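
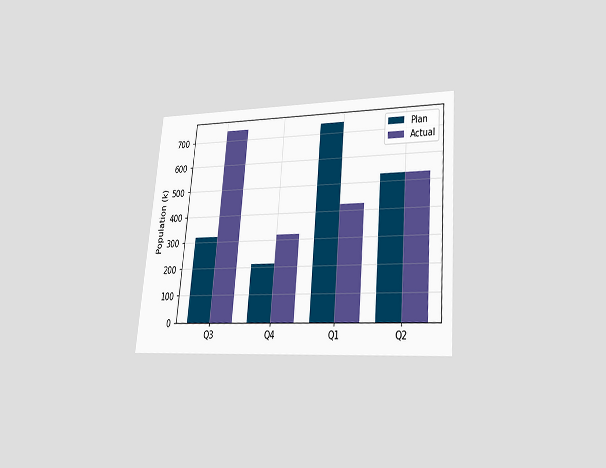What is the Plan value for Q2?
The chart is tilted about 5° clockwise and viewed slightly from below. The Plan bar at Q2 reaches 530k on the y-axis.

530k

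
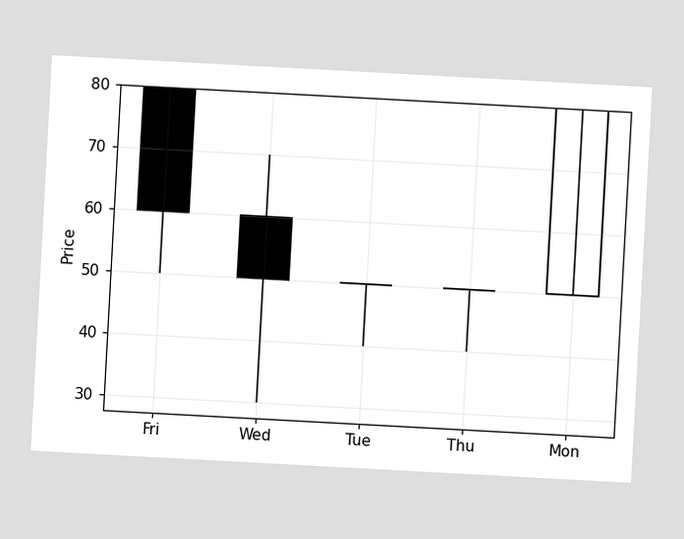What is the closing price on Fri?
60

The chart is tilted about 3° clockwise. The Fri candle closes at 60.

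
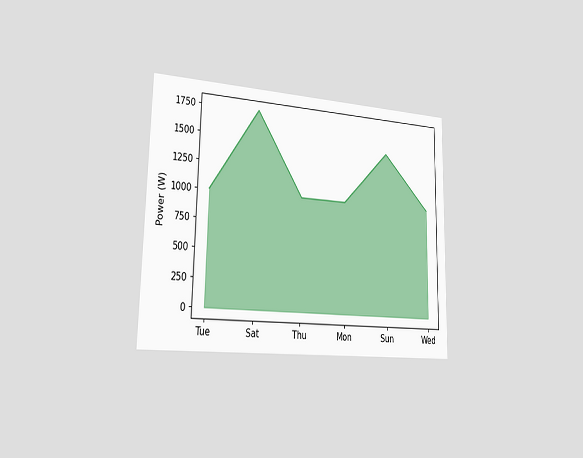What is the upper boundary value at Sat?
The chart is viewed slightly from the left. At Sat the upper boundary is at 1750W.

1750W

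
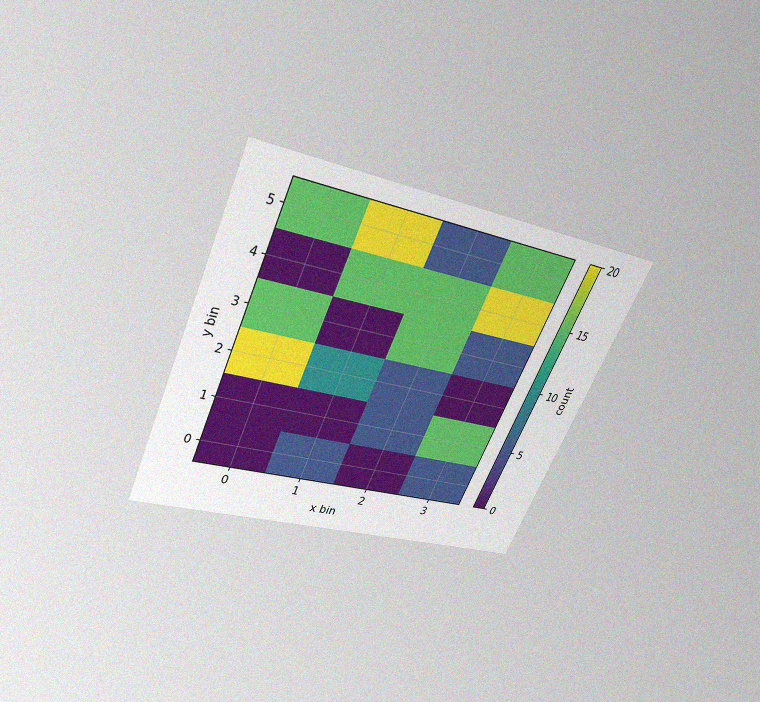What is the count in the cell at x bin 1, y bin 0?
5

The chart is tilted about 24° clockwise and viewed slightly from above, with some photo noise. Matching the cell (1, 0) against the colorbar gives 5.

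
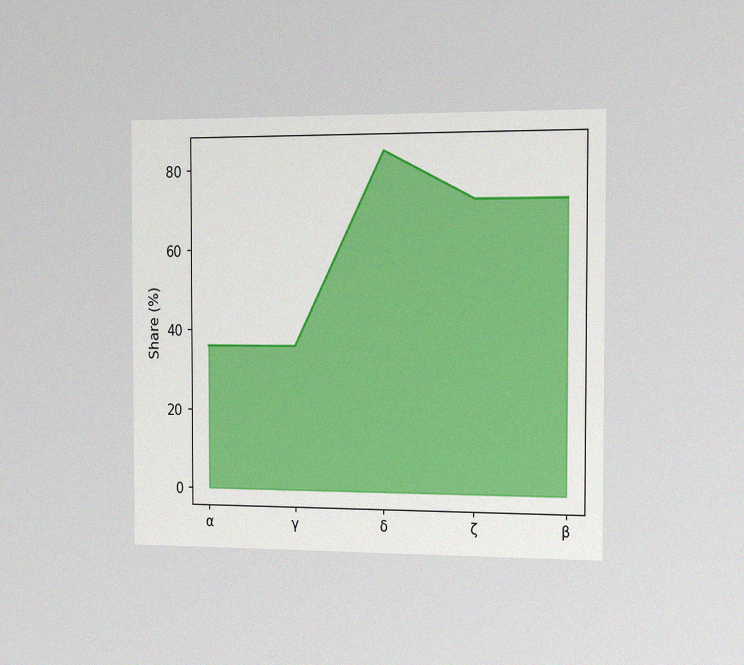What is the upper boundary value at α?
The chart is viewed slightly from the right, with some photo noise. At α the upper boundary is at 36%.

36%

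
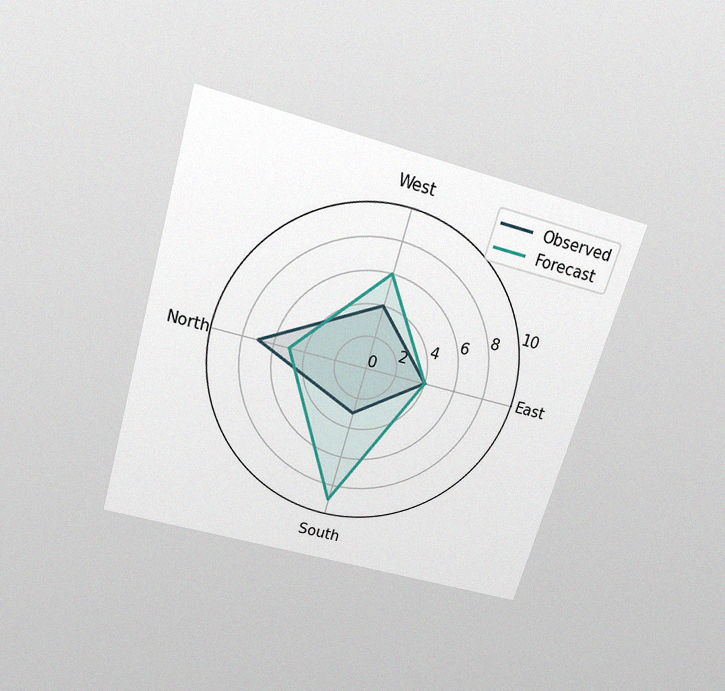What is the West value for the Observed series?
The chart is tilted about 16° clockwise and viewed slightly from above, with some photo noise. On the West axis, Observed reaches 4.

4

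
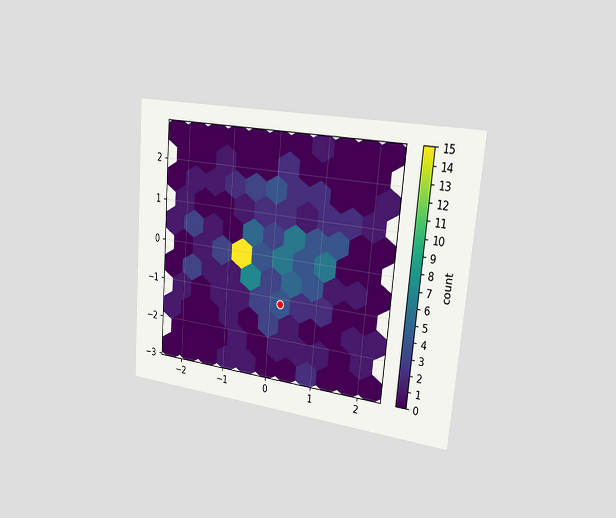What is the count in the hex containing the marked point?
4

The chart is tilted about 5° clockwise and viewed slightly from the right. The marked hex reads 4 on the colorbar.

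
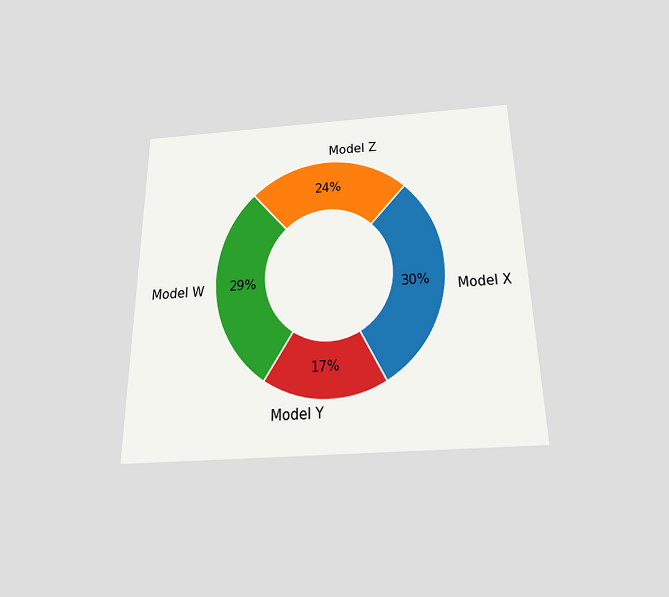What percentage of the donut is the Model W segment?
The chart is viewed slightly from below. The Model W segment takes up 29% of the ring.

29%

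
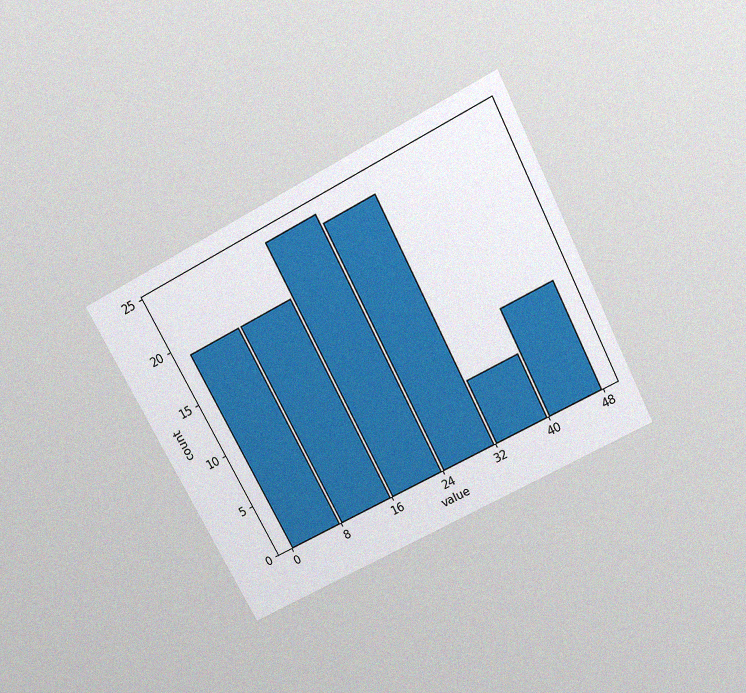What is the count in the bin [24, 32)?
23

The chart is tilted about 28° counter-clockwise and viewed slightly from above, with some photo noise. The [24, 32) bin has height 23.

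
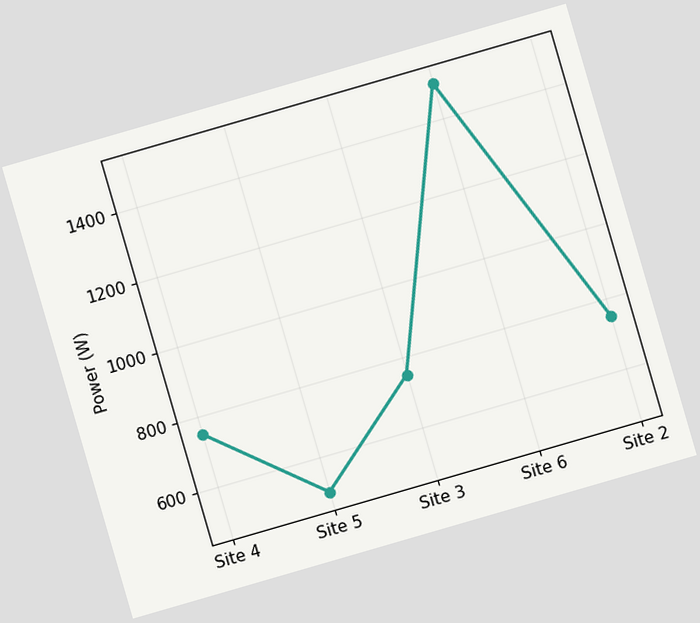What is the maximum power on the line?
The chart is tilted about 16° counter-clockwise. The highest point is at Site 6, and reading across to the y-axis gives 1500W.

1500W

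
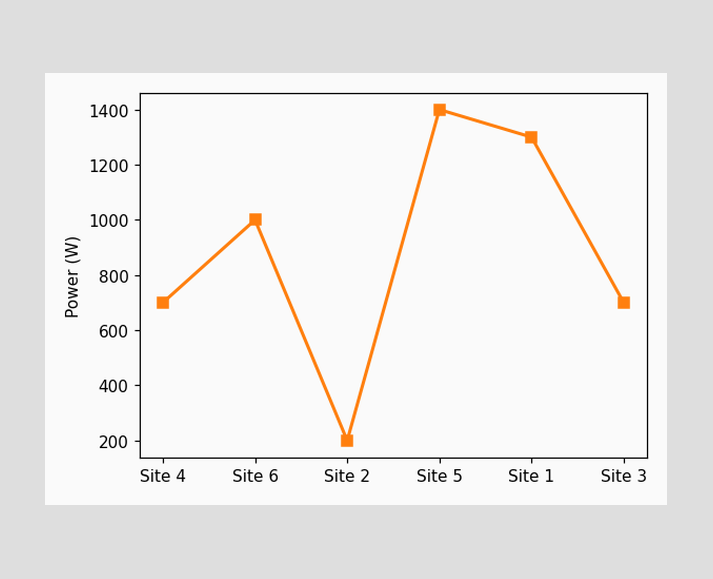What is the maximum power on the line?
The highest point is at Site 5, and reading across to the y-axis gives 1400W.

1400W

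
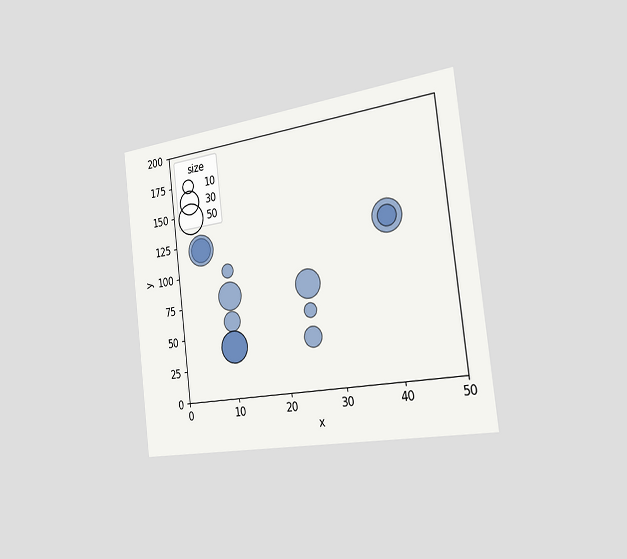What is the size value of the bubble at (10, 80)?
The chart is tilted about 7° counter-clockwise and viewed slightly from the right. Matching the bubble at (10, 80) against the size legend gives 40.

40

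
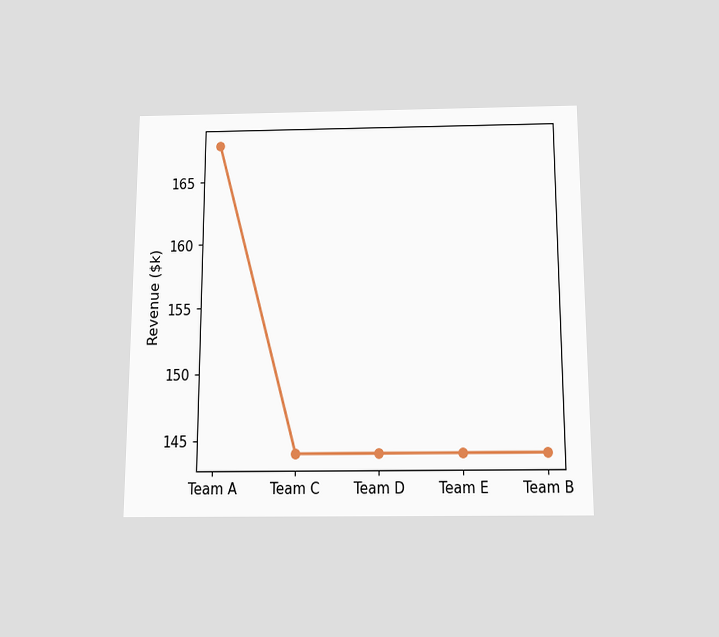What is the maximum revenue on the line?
$168k

The chart is viewed slightly from below. The highest point is at Team A, and reading across to the y-axis gives $168k.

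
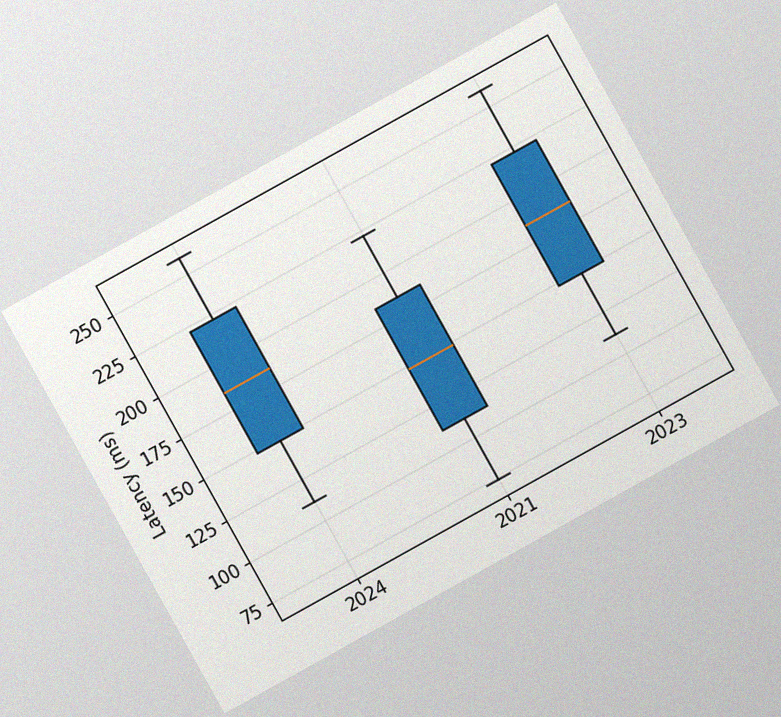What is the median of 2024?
185ms

The chart is tilted about 29° counter-clockwise, with some photo noise. The median line in the 2024 box sits at 185ms.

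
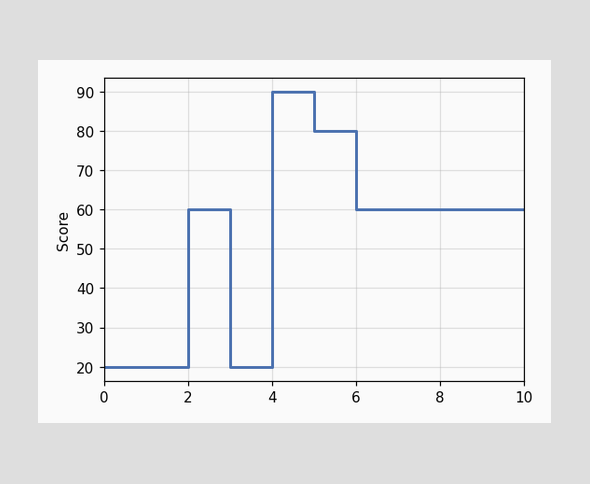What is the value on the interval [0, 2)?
On [0, 2) the step sits at 20.

20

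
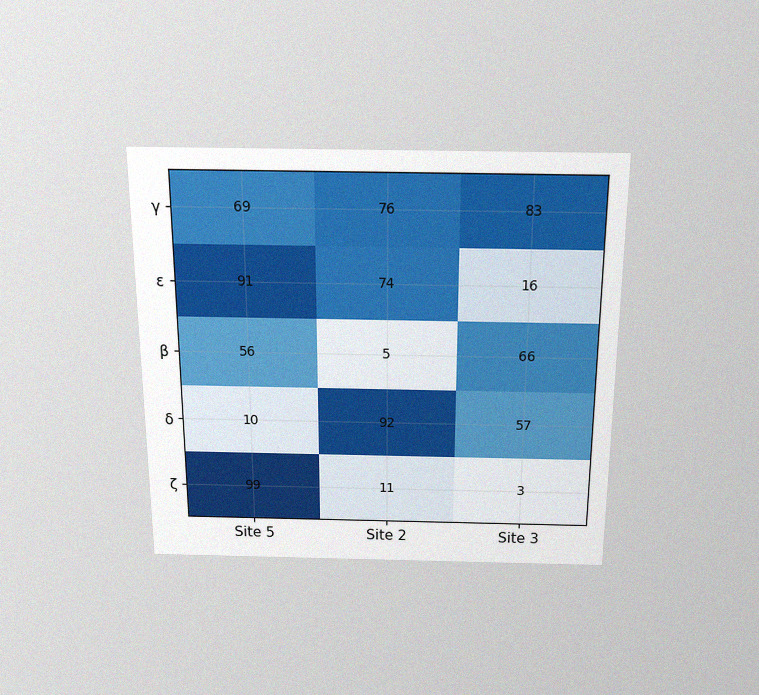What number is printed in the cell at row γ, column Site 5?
69

The chart is viewed slightly from above, with some photo noise. The (γ, Site 5) cell reads 69.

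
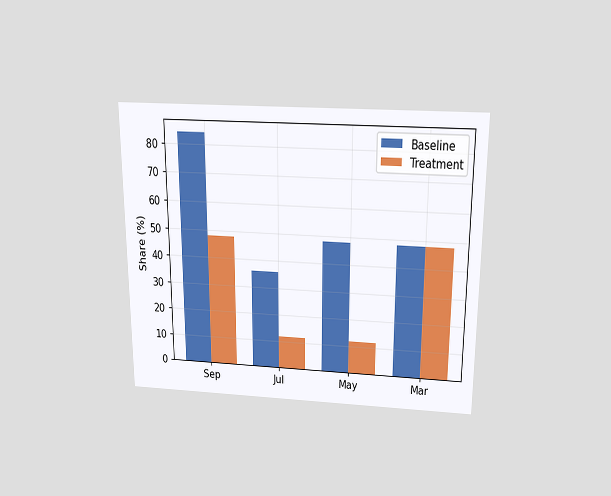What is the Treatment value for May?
The chart is viewed slightly from above. The Treatment bar at May reaches 12% on the y-axis.

12%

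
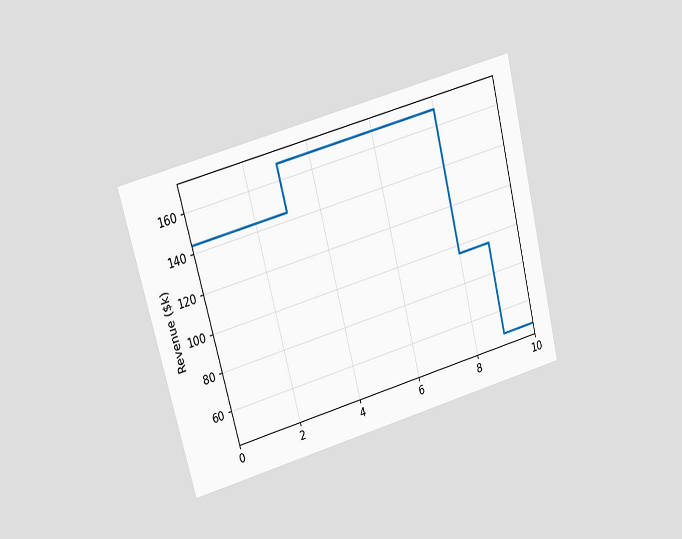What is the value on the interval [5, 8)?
$168k

The chart is tilted about 14° counter-clockwise and viewed at a slight angle. On [5, 8) the step sits at $168k.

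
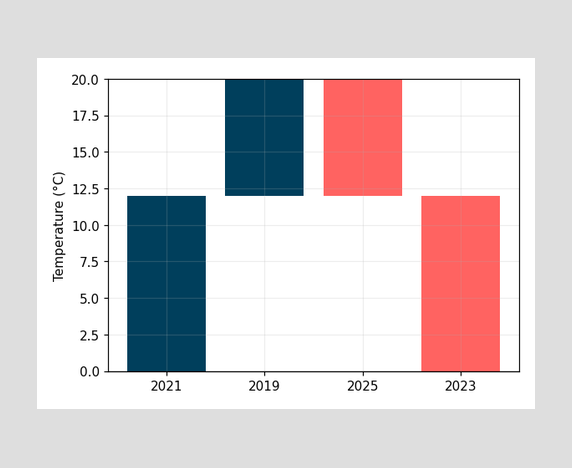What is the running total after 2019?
After 2019 the running total reaches 20°C.

20°C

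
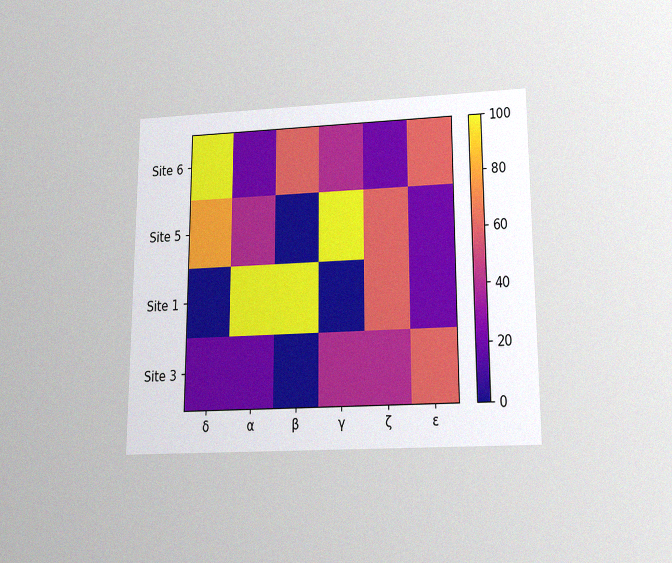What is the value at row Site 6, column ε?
60

The chart is viewed slightly from below, with some photo noise. Matching cell (Site 6, ε) against the colorbar gives 60.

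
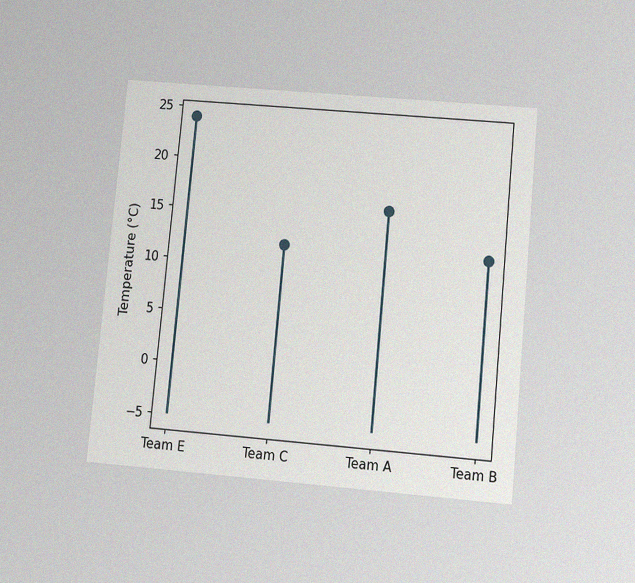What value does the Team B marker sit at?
The chart is tilted about 5° clockwise and viewed slightly from below, with some photo noise. The Team B marker sits at 12°C.

12°C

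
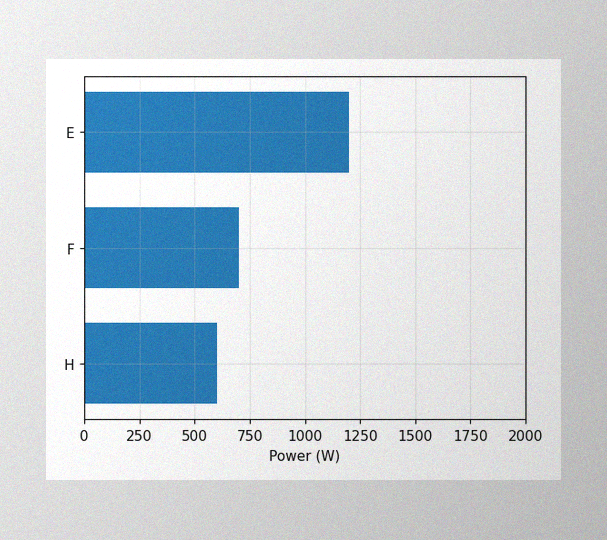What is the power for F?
700W

The image has some photo noise and uneven lighting. Reading along the chart's x-axis, the F bar reaches 700W.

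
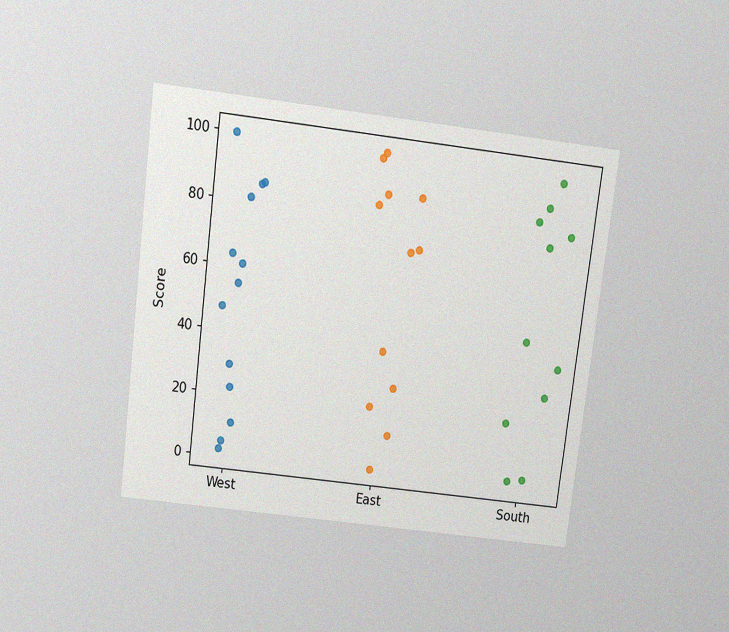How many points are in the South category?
11

The chart is tilted about 7° clockwise and viewed slightly from above, with some photo noise. Counting the markers in the South column gives 11.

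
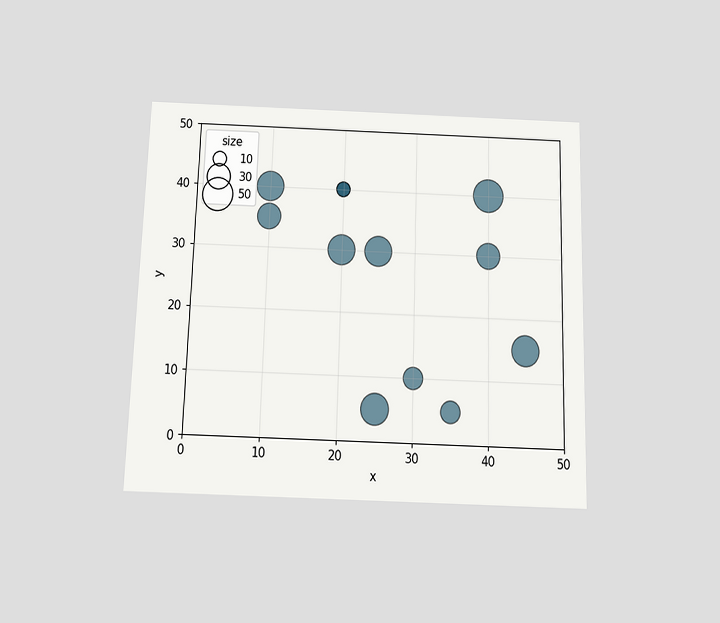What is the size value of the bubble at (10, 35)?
The chart is viewed slightly from below. Matching the bubble at (10, 35) against the size legend gives 30.

30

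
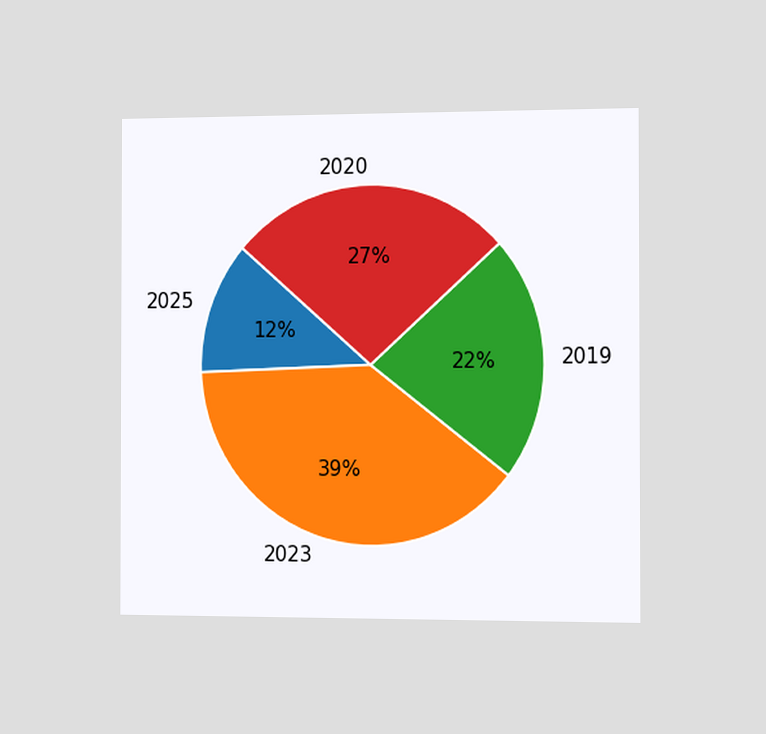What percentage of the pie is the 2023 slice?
39%

The chart is viewed slightly from the right. The 2023 slice takes up 39% of the pie.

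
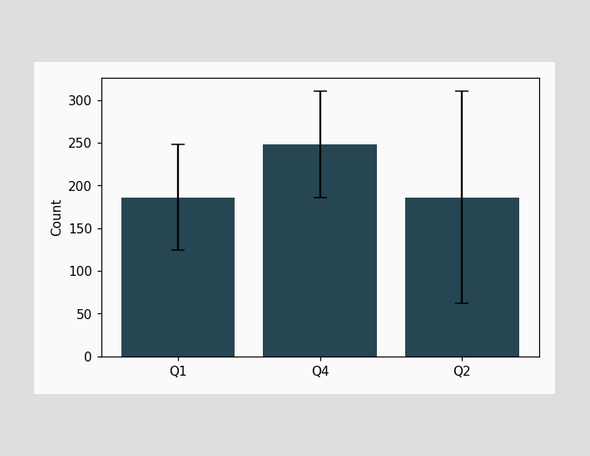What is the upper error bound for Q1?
The Q1 bar's upper whisker reaches 248.

248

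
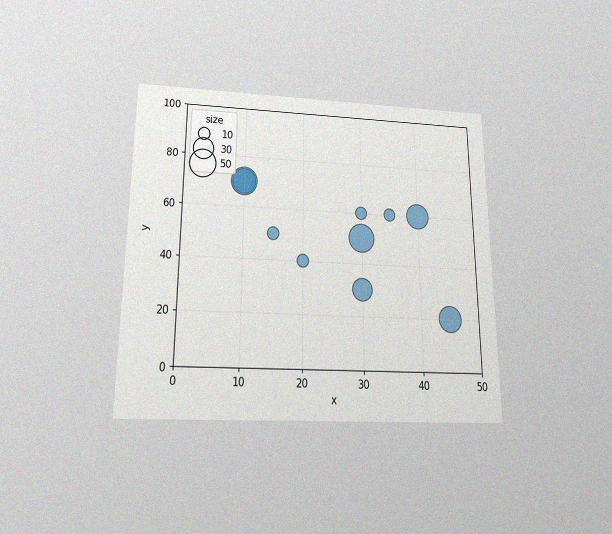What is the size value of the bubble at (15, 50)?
The chart is viewed slightly from below, with some photo noise. Matching the bubble at (15, 50) against the size legend gives 10.

10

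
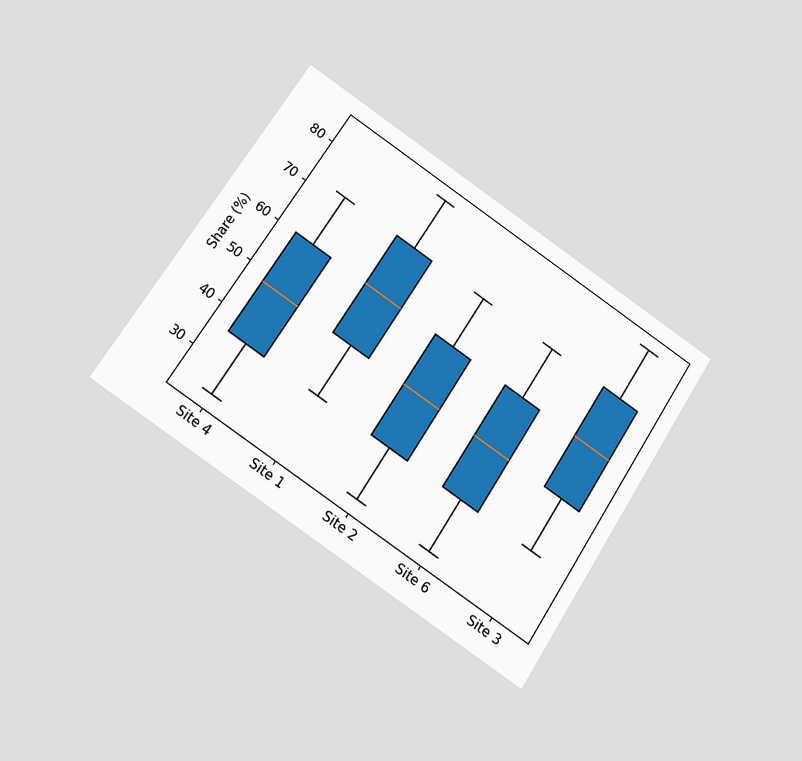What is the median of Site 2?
48%

The chart is tilted about 33° clockwise and viewed at a slight angle. The median line in the Site 2 box sits at 48%.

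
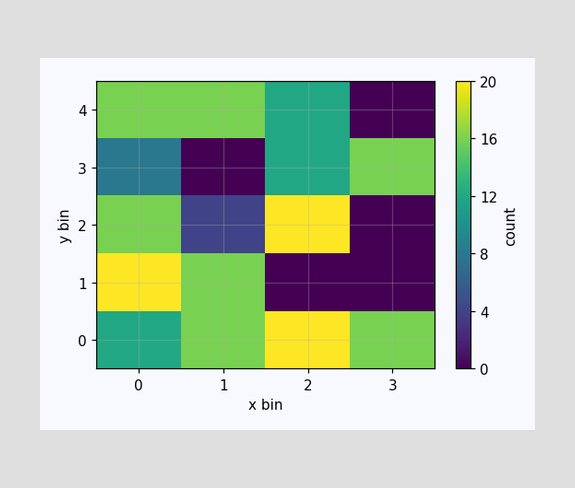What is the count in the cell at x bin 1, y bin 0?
Matching the cell (1, 0) against the colorbar gives 16.

16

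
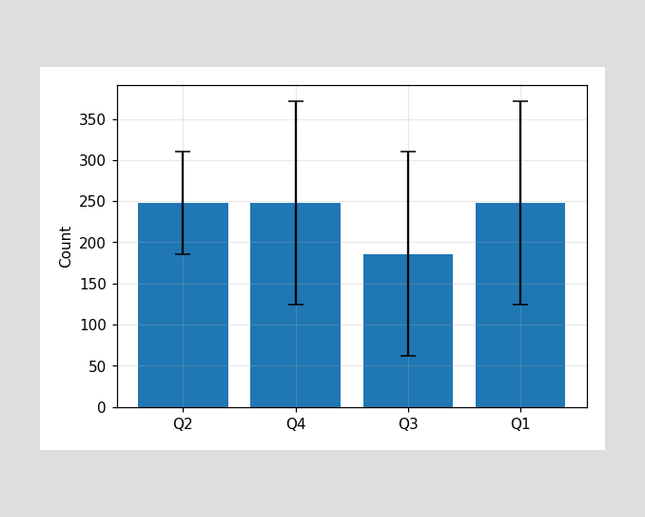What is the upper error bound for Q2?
The Q2 bar's upper whisker reaches 310.

310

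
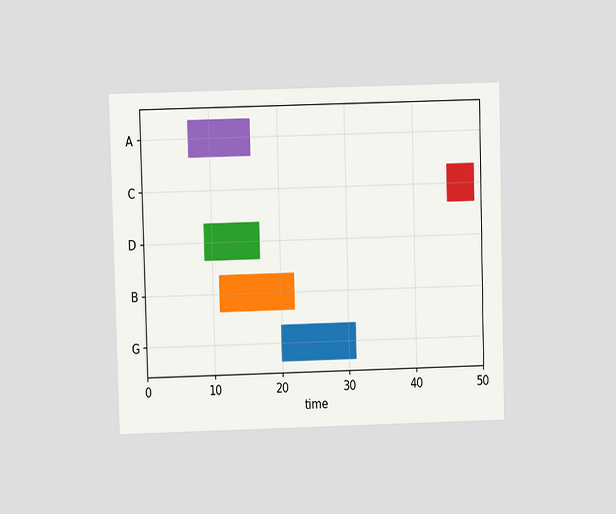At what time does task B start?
The chart is viewed at a slight angle. The B bar begins at t=11.

11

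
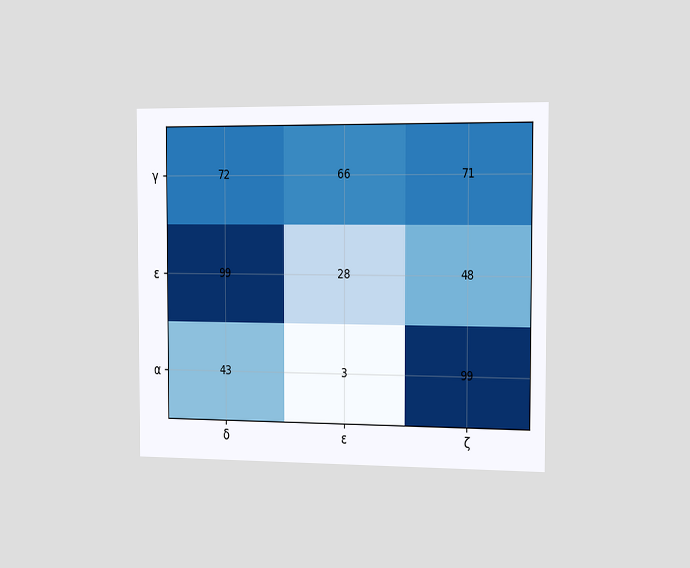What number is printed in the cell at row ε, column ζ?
The chart is viewed slightly from the right. The (ε, ζ) cell reads 48.

48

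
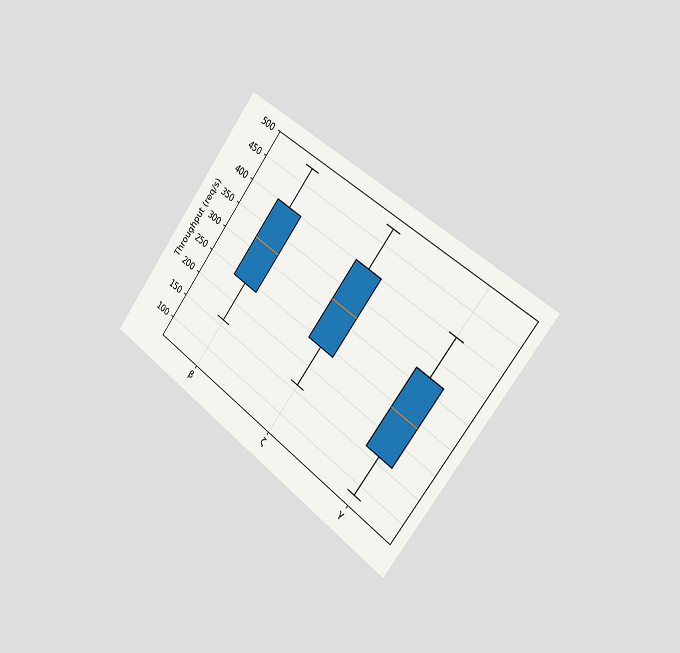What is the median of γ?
240req/s

The chart is tilted about 37° clockwise and viewed slightly from the right. The median line in the γ box sits at 240req/s.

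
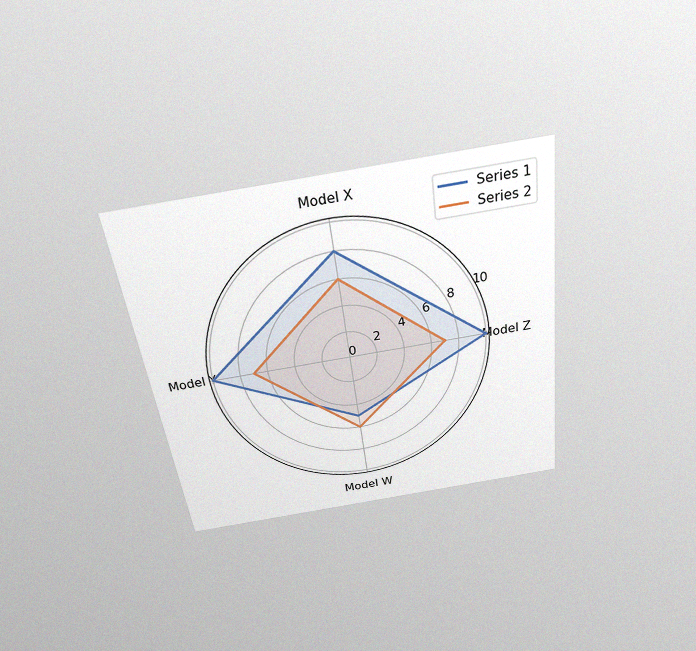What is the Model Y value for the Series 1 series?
The chart is tilted about 8° counter-clockwise and viewed slightly from above, with some photo noise. On the Model Y axis, Series 1 reaches 10.

10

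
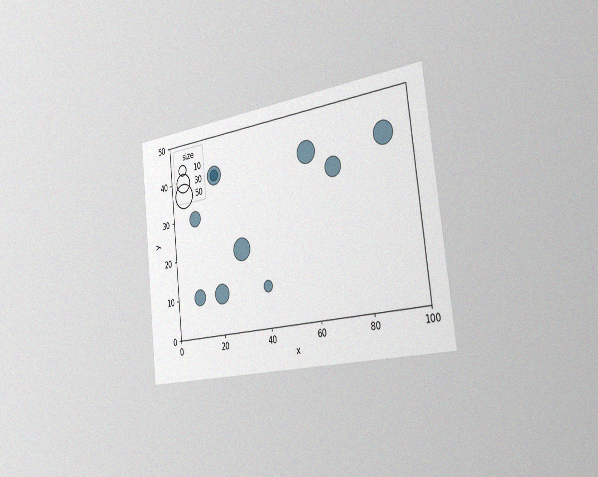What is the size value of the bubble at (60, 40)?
40

The chart is tilted about 7° counter-clockwise and viewed slightly from the right, with some photo noise. Matching the bubble at (60, 40) against the size legend gives 40.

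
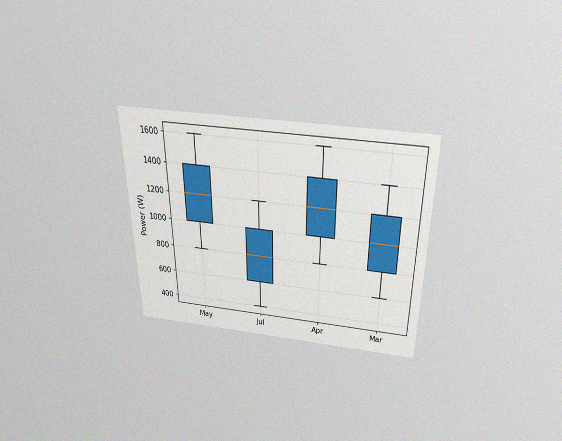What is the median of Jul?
The chart is viewed slightly from above, with some photo noise. The median line in the Jul box sits at 800W.

800W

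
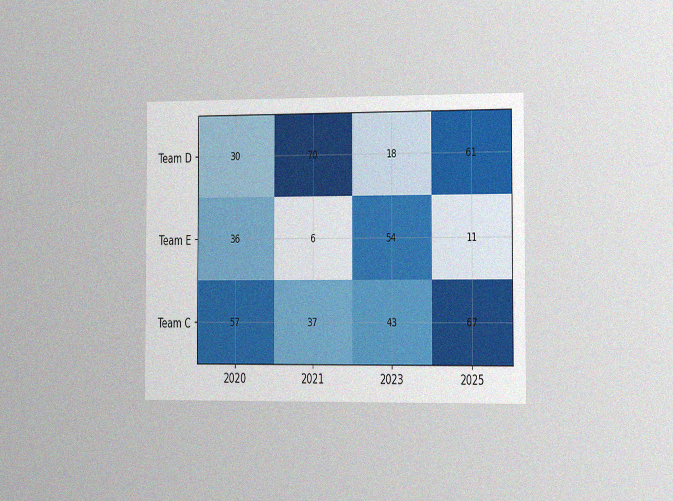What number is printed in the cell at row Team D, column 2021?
70

The chart is viewed slightly from the right, with some photo noise. The (Team D, 2021) cell reads 70.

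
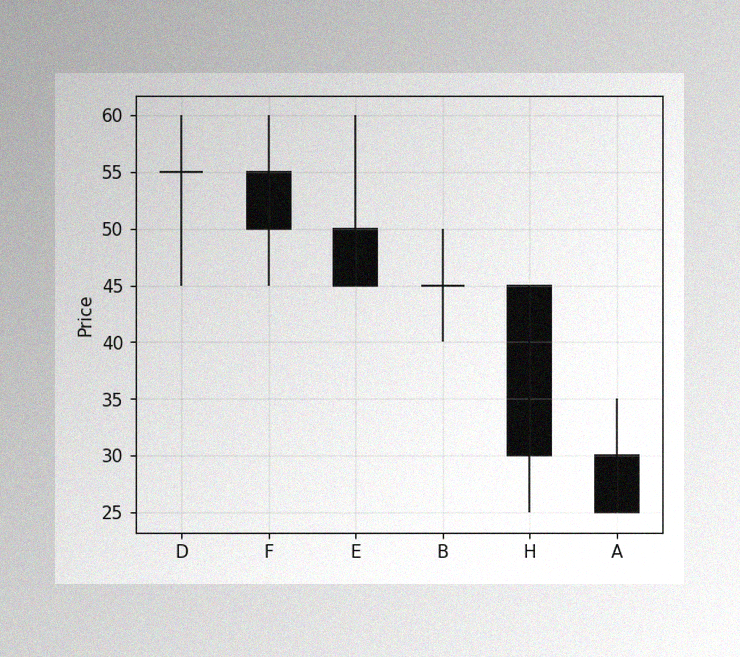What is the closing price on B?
The image has some photo noise and uneven lighting. The B candle closes at 45.

45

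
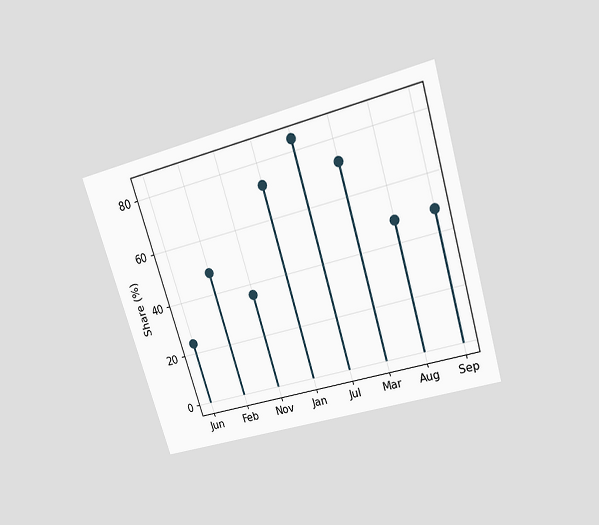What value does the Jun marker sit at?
24%

The chart is tilted about 17° counter-clockwise and viewed slightly from above. The Jun marker sits at 24%.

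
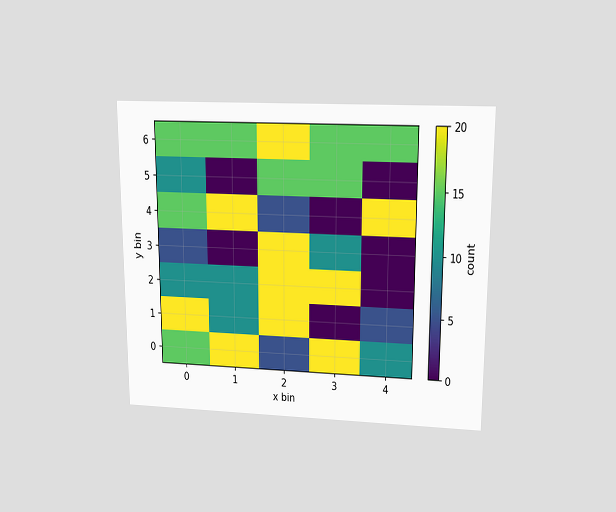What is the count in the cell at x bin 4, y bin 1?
5

The chart is viewed slightly from above. Matching the cell (4, 1) against the colorbar gives 5.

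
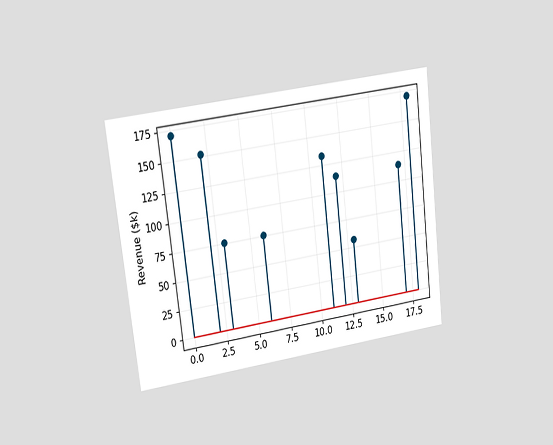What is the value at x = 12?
The chart is tilted about 7° counter-clockwise and viewed at a slight angle. The stem at x=12 reaches $114k.

$114k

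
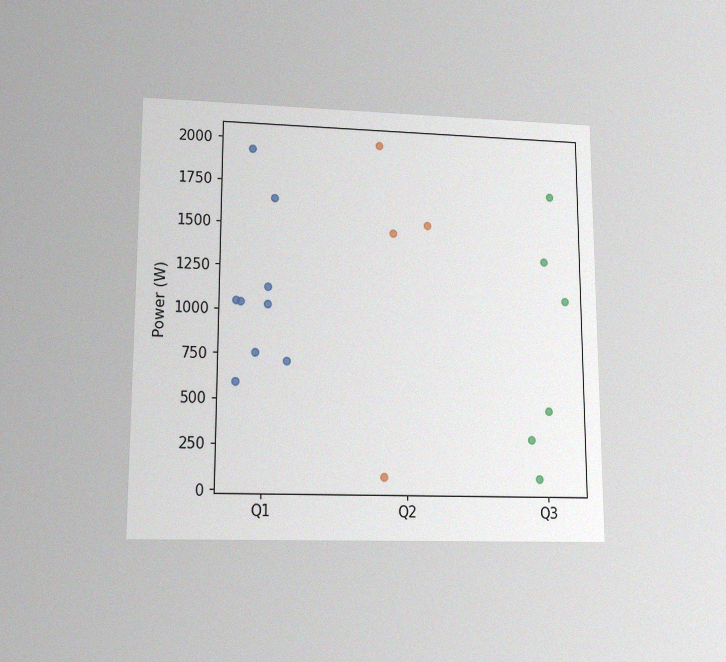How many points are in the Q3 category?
6

The chart is viewed at a slight angle, with some photo noise. Counting the markers in the Q3 column gives 6.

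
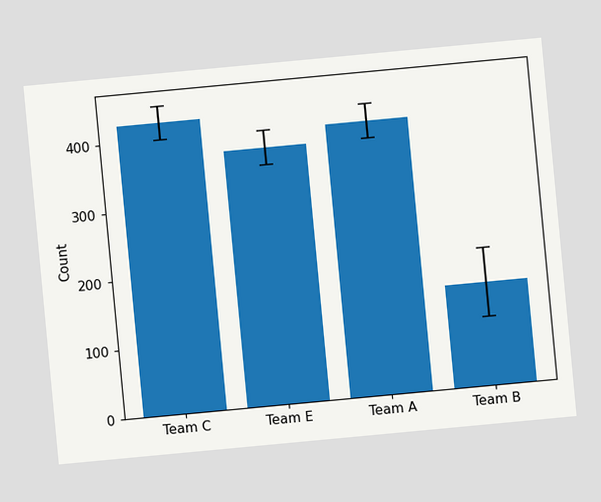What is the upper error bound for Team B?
The chart is tilted about 5° counter-clockwise. The Team B bar's upper whisker reaches 200.

200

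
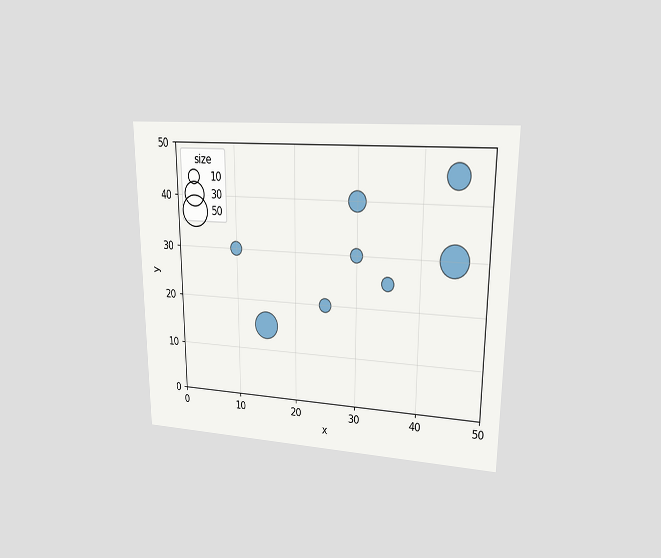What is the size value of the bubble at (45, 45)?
30

The chart is viewed at a slight angle. Matching the bubble at (45, 45) against the size legend gives 30.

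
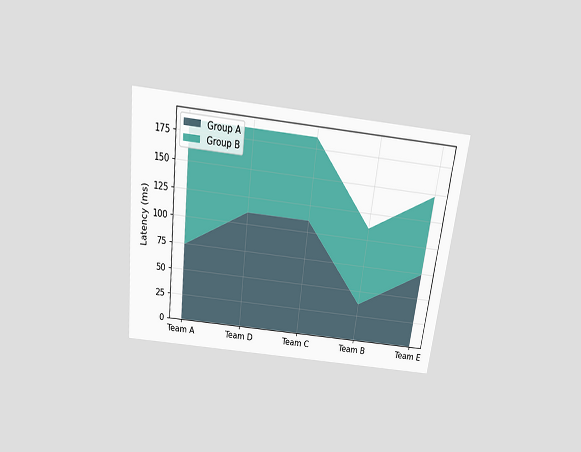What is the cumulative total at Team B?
111ms

The chart is tilted about 7° clockwise and viewed slightly from above. The stacked total at Team B reaches 111ms.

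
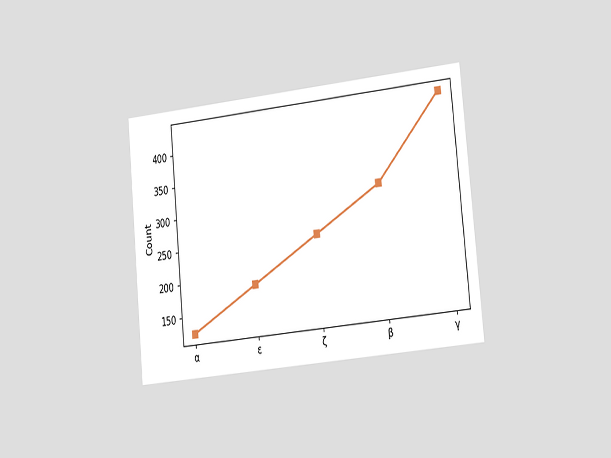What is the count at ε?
186

The chart is tilted about 5° counter-clockwise and viewed slightly from the right. At ε, the line is at 186.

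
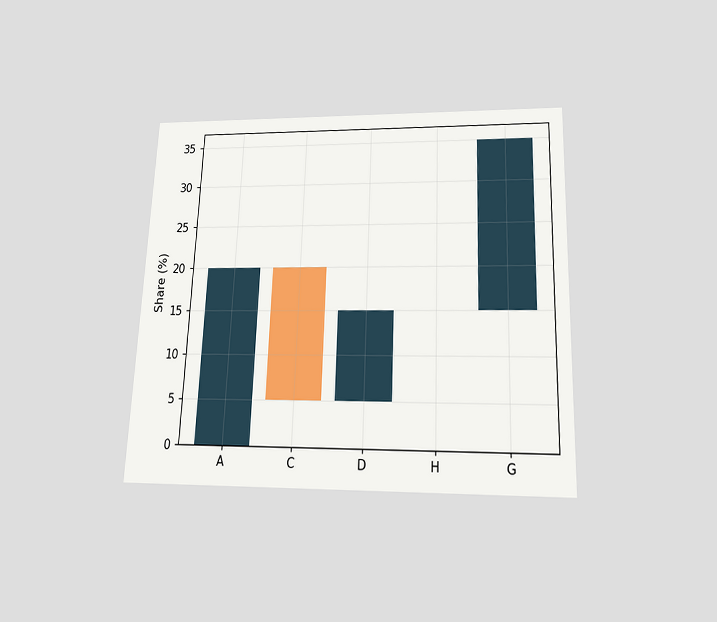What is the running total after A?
20%

The chart is tilted about 2° clockwise and viewed slightly from below. After A the running total reaches 20%.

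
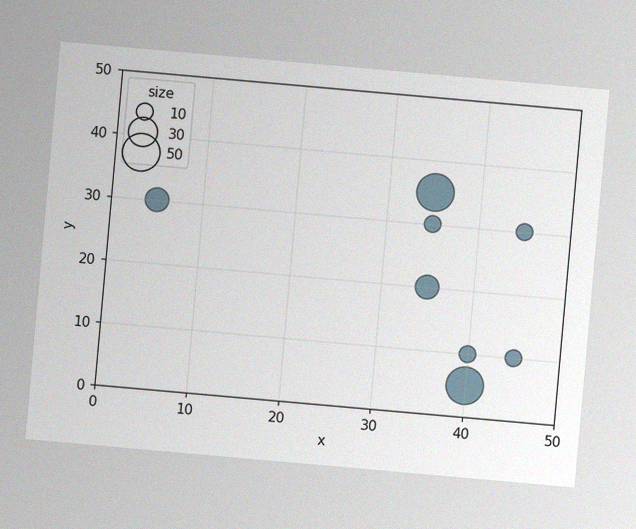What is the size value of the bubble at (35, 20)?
The chart is tilted about 5° clockwise, with some photo noise. Matching the bubble at (35, 20) against the size legend gives 20.

20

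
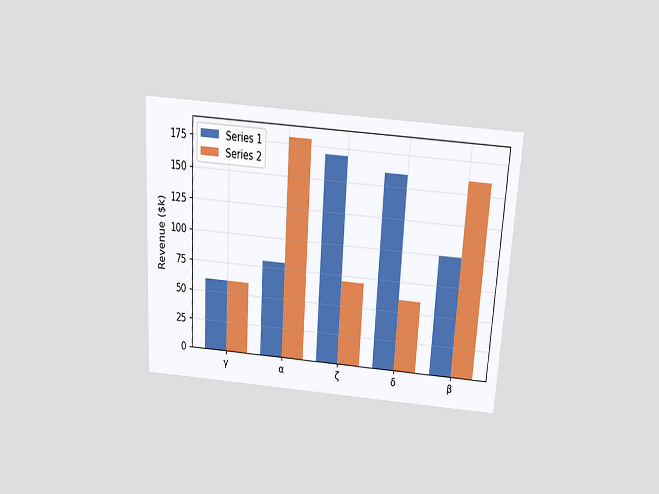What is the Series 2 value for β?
$160k

The chart is tilted about 3° clockwise and viewed slightly from above. The Series 2 bar at β reaches $160k on the y-axis.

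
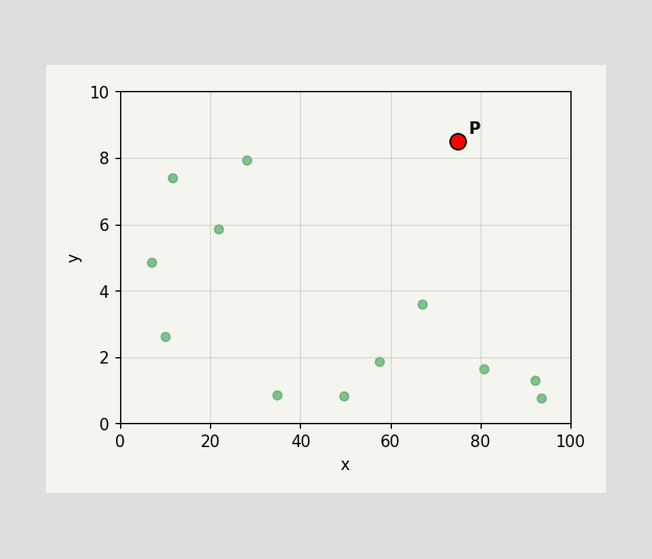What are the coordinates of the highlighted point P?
Following the gridlines from P to each axis, P sits at (75, 8.5).

(75, 8.5)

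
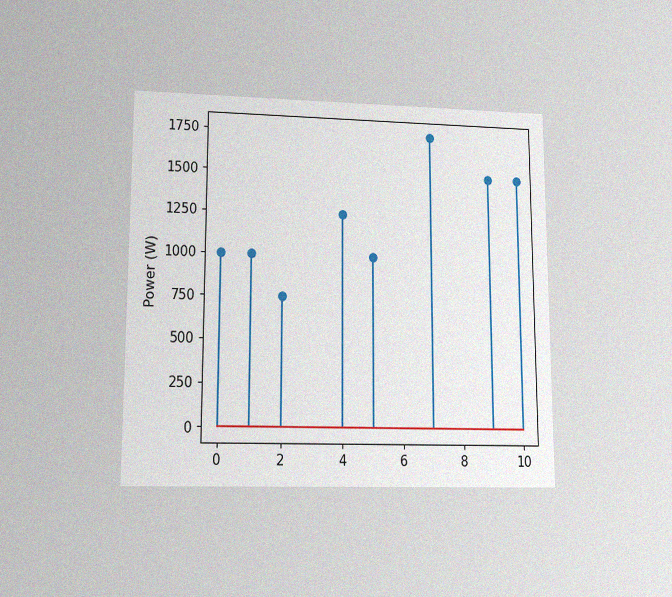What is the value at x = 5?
The chart is viewed at a slight angle, with some photo noise. The stem at x=5 reaches 1000W.

1000W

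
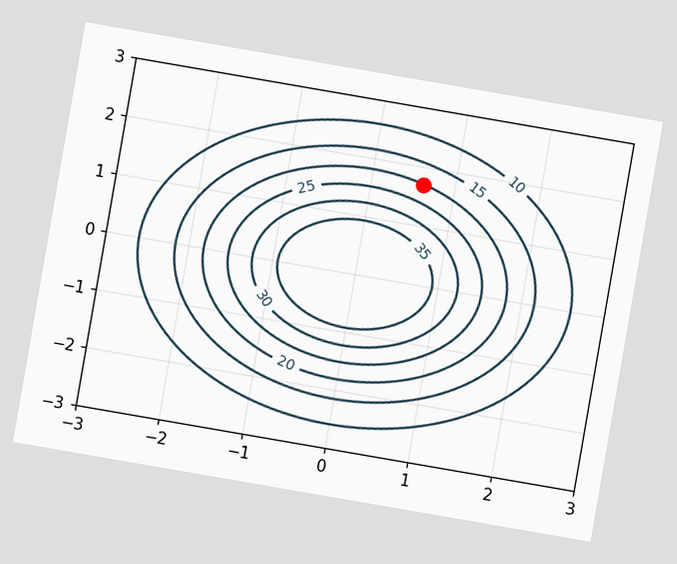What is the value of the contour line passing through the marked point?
20

The chart is tilted about 10° clockwise. The marked point sits on the contour labelled 20.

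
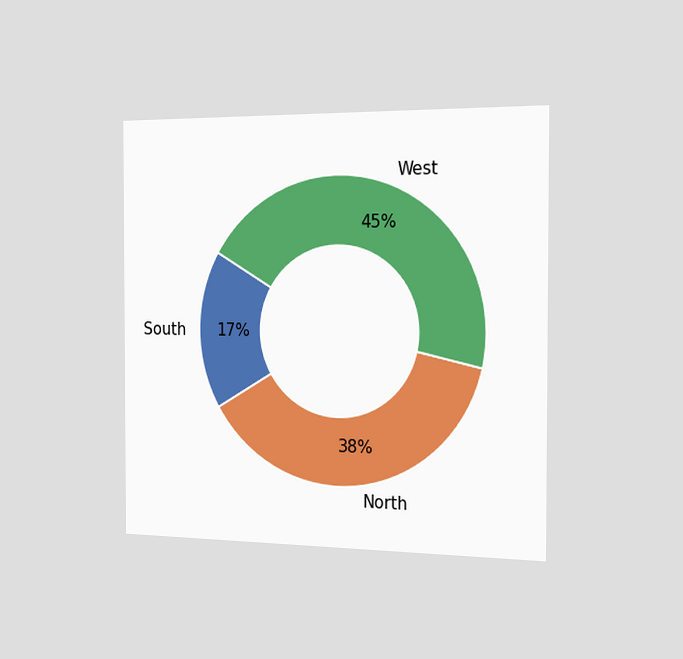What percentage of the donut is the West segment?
The chart is viewed slightly from the right. The West segment takes up 45% of the ring.

45%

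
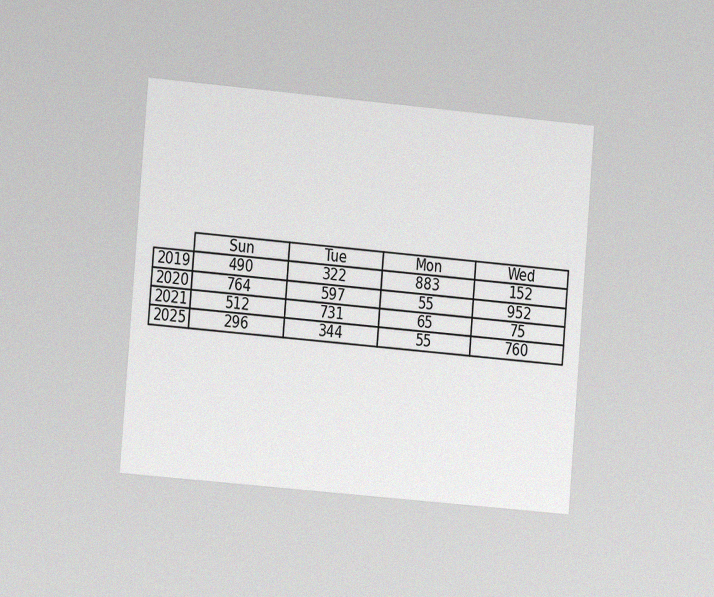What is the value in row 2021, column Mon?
65

The chart is tilted about 5° clockwise and viewed slightly from the left, with some photo noise. The (2021, Mon) cell reads 65.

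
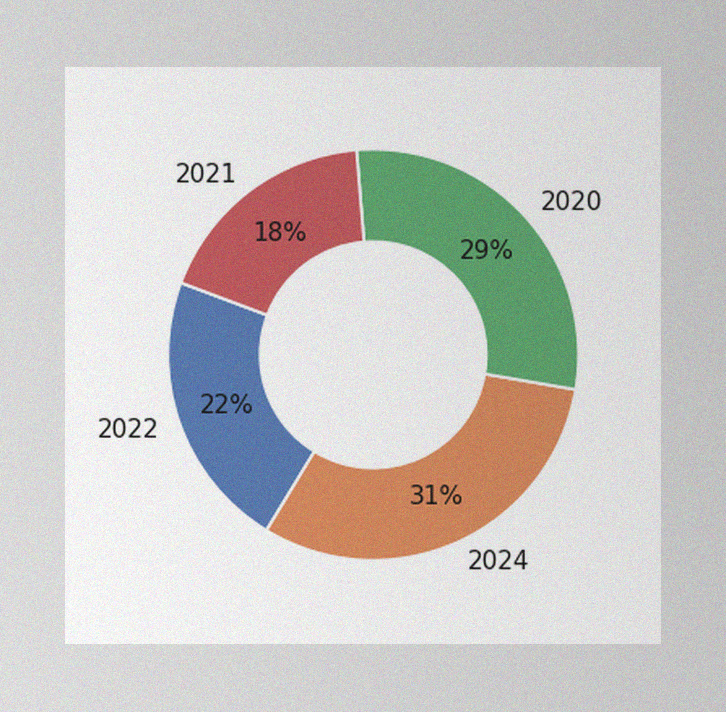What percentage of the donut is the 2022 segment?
The image has some photo noise and uneven lighting. The 2022 segment takes up 22% of the ring.

22%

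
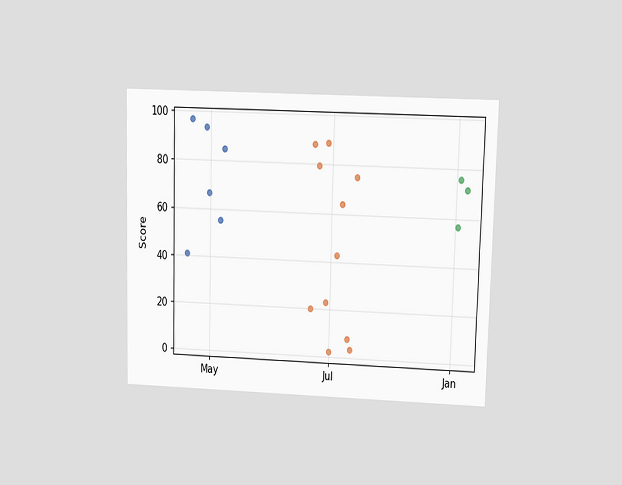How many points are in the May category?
6

The chart is viewed at a slight angle. Counting the markers in the May column gives 6.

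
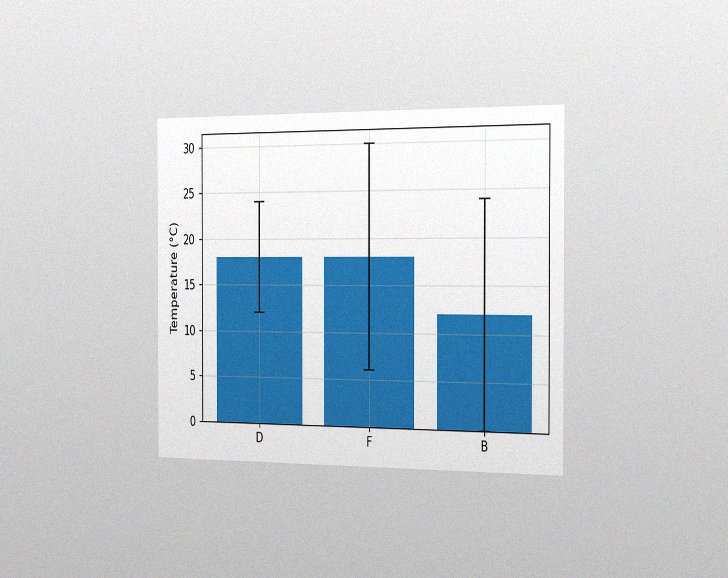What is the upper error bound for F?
30°C

The chart is viewed slightly from the right, with some photo noise. The F bar's upper whisker reaches 30°C.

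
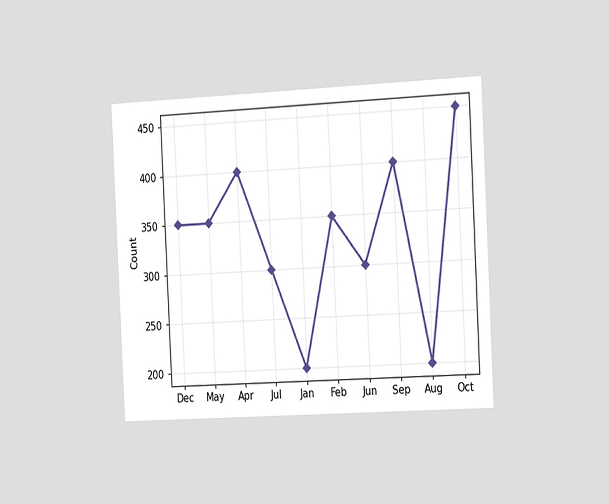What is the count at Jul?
The chart is tilted about 3° counter-clockwise and viewed slightly from the right. At Jul, the line is at 300.

300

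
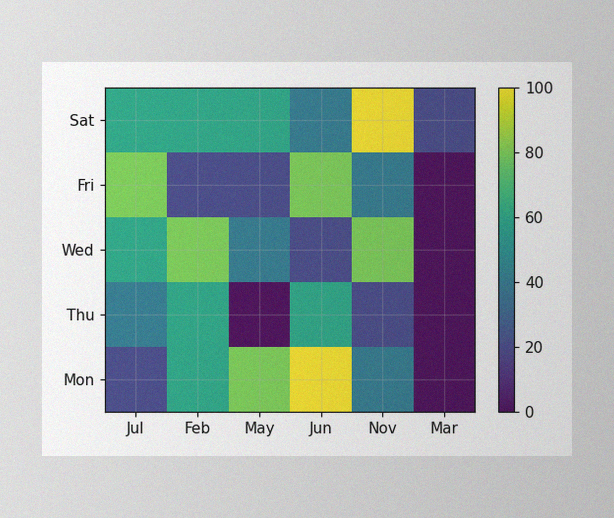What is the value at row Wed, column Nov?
80

The image has some photo noise and uneven lighting. Matching cell (Wed, Nov) against the colorbar gives 80.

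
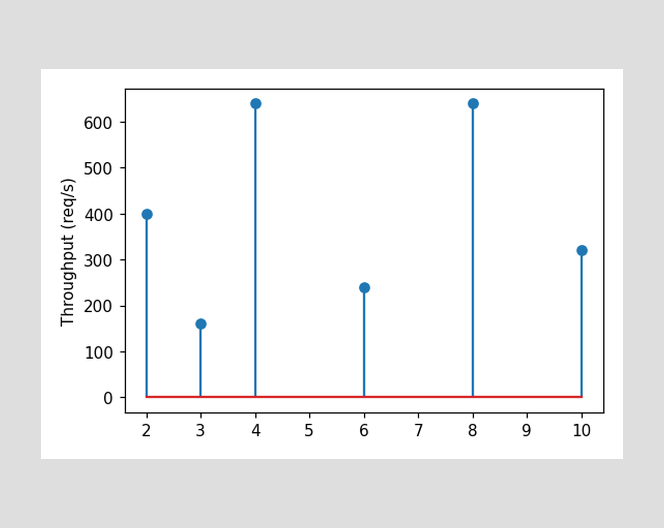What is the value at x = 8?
The stem at x=8 reaches 640req/s.

640req/s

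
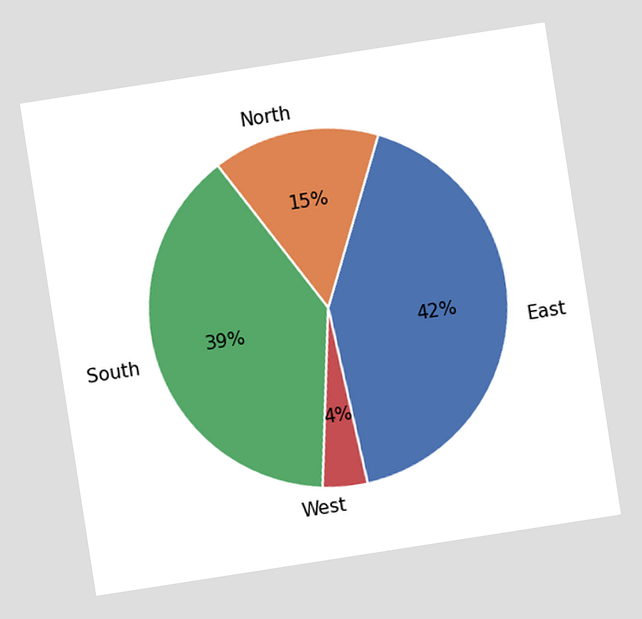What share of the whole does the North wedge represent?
15%

The chart is tilted about 9° counter-clockwise. The North slice takes up 15% of the pie.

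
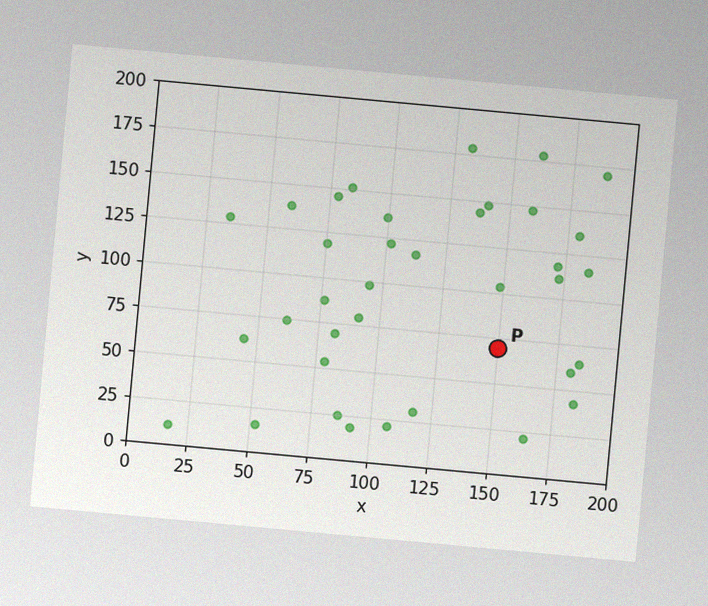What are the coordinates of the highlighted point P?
(150, 70)

The chart is tilted about 5° clockwise, with some photo noise. Following the gridlines from P to each axis, P sits at (150, 70).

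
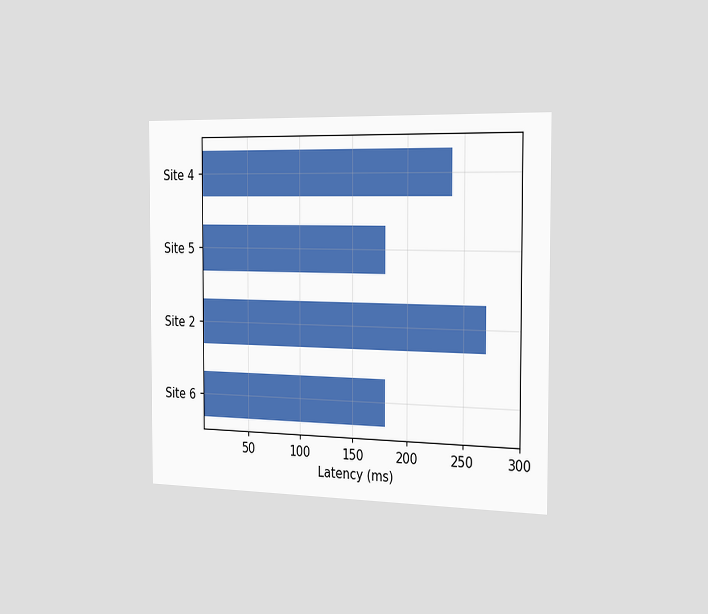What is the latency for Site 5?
The chart is viewed slightly from the right. Reading along the chart's x-axis, the Site 5 bar reaches 180ms.

180ms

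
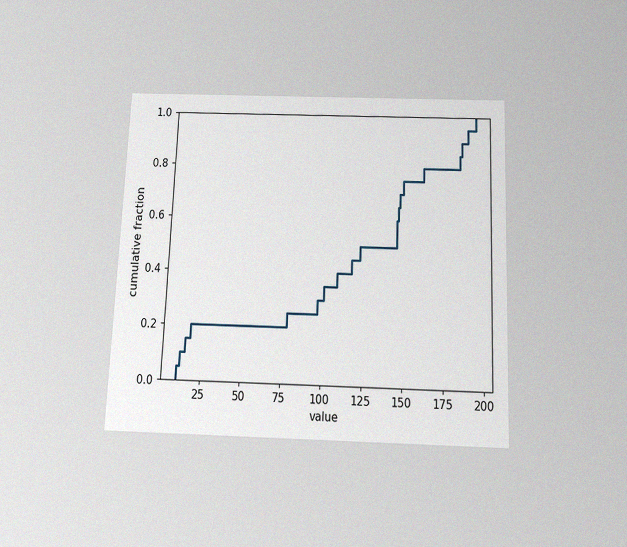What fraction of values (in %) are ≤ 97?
The chart is tilted about 2° clockwise and viewed slightly from below, with some photo noise. At x=97 the ECDF step is at 30%.

30%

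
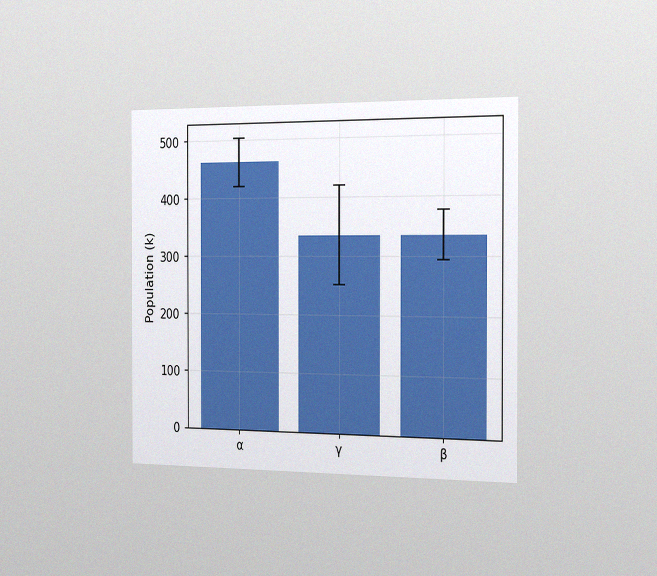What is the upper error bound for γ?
The chart is viewed slightly from the right, with some photo noise. The γ bar's upper whisker reaches 420k.

420k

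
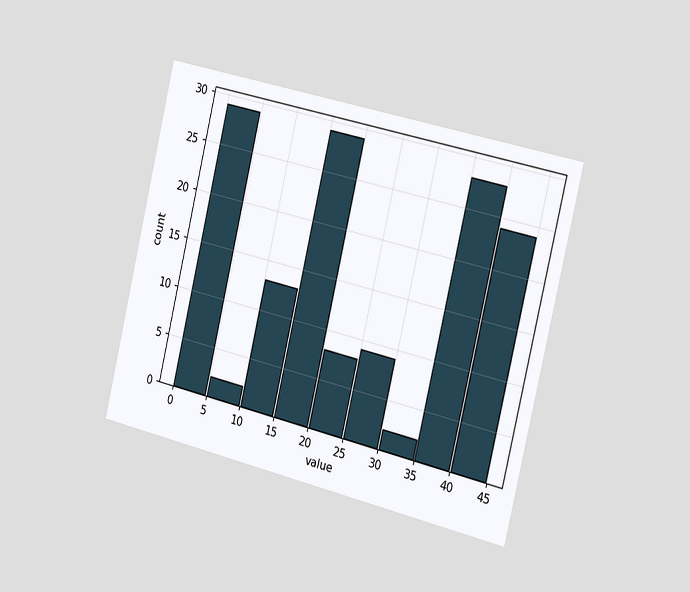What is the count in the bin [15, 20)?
The chart is tilted about 13° clockwise and viewed slightly from the right. The [15, 20) bin has height 29.

29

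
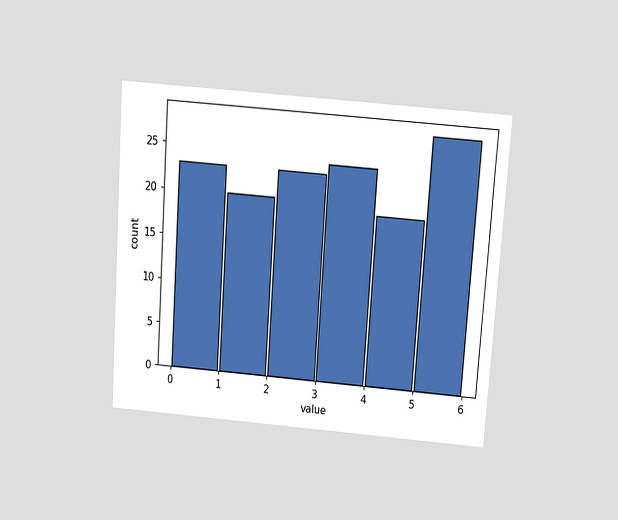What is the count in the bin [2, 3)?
The chart is tilted about 4° clockwise and viewed slightly from above. The [2, 3) bin has height 23.

23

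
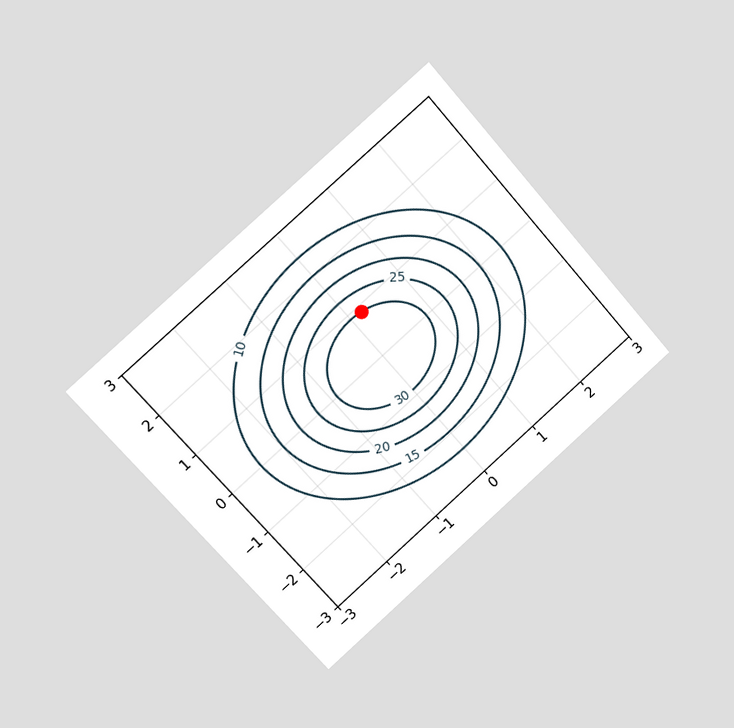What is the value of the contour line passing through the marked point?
30

The chart is tilted about 42° counter-clockwise and viewed slightly from the left. The marked point sits on the contour labelled 30.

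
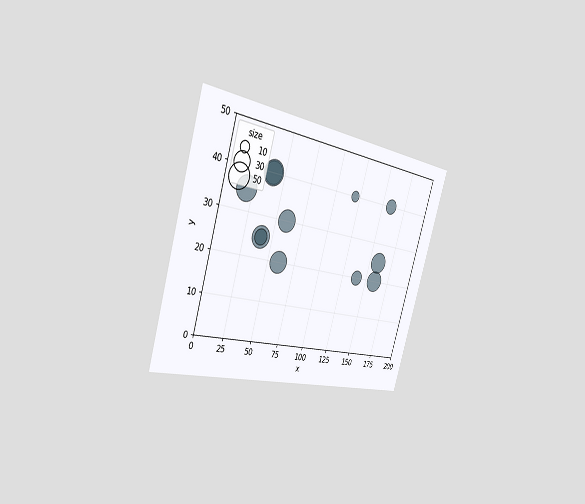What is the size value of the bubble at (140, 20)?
20

The chart is tilted about 17° clockwise and viewed slightly from the left. Matching the bubble at (140, 20) against the size legend gives 20.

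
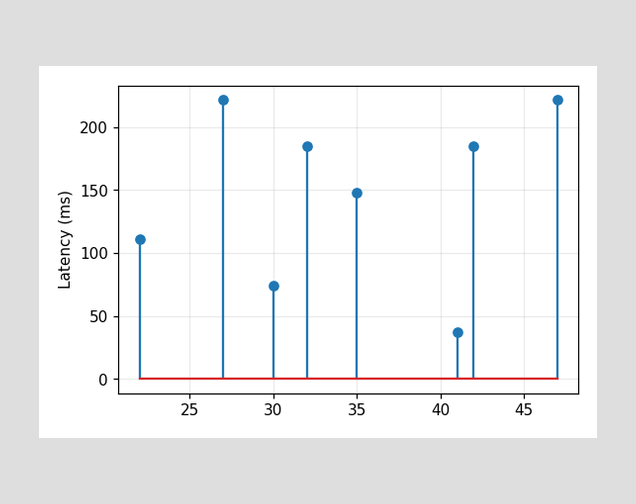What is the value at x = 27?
222ms

The stem at x=27 reaches 222ms.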